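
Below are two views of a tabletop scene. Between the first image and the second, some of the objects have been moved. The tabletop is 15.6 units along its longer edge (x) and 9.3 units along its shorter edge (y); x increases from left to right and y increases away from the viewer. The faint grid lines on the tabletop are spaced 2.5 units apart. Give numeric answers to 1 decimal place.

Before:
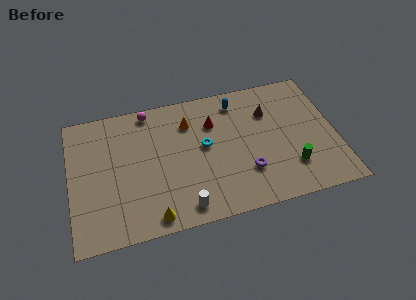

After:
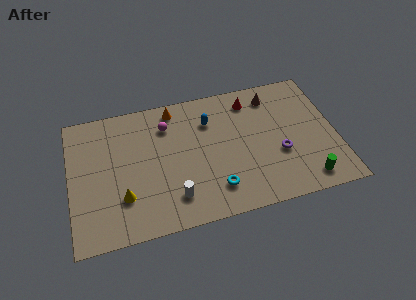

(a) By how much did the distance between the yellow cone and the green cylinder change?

+2.4

Before: roughly 8.3 units apart; after: 10.7. That's 2.4 units further apart.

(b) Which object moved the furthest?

the cyan torus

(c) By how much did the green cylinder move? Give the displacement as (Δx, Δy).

(0.8, -1.1)

The green cylinder was at about (12.8, 2.4) and moved to about (13.6, 1.3).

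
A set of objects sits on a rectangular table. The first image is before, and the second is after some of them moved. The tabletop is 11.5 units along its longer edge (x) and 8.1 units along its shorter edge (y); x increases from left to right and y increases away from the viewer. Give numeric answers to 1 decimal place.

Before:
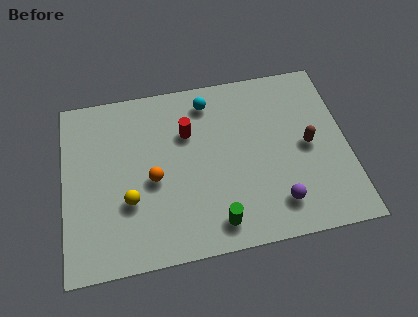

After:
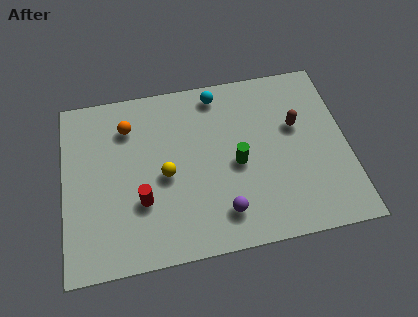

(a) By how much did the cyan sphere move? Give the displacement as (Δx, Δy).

(0.4, 0.3)

From the two frames, the cyan sphere sits at roughly (6.0, 6.8) before and (6.4, 7.1) after.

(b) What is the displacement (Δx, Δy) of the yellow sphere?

(1.5, 0.9)

The yellow sphere was at about (2.6, 2.8) and moved to about (4.1, 3.7).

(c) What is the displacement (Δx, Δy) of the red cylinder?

(-2.0, -2.8)

The red cylinder was at about (5.1, 5.5) and moved to about (3.1, 2.7).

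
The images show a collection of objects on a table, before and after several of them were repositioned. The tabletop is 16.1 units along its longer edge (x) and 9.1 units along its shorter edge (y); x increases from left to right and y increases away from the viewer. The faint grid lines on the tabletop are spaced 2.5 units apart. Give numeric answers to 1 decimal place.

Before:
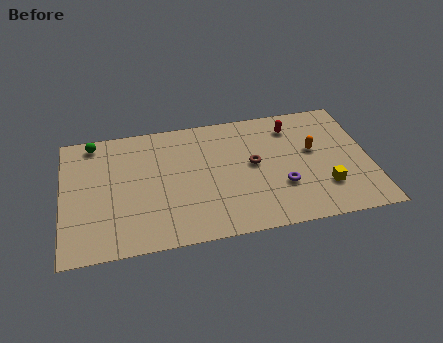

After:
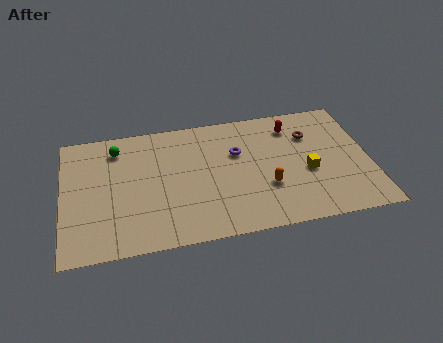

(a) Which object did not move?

the red capsule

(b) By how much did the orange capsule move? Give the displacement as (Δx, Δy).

(-2.6, -2.2)

The orange capsule was at about (13.2, 5.3) and moved to about (10.6, 3.1).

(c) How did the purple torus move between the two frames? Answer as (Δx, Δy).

(-2.2, 2.9)

From the two frames, the purple torus sits at roughly (11.4, 3.0) before and (9.2, 5.9) after.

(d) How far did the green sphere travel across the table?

1.4

The green sphere moved from about (1.7, 8.1) to (2.9, 7.4), a distance of √(1.2² + 0.7²) ≈ 1.4.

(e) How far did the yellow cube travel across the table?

1.5

From (13.6, 2.5) to (12.8, 3.8), the yellow cube covered √(0.8² + 1.3²) ≈ 1.5 units.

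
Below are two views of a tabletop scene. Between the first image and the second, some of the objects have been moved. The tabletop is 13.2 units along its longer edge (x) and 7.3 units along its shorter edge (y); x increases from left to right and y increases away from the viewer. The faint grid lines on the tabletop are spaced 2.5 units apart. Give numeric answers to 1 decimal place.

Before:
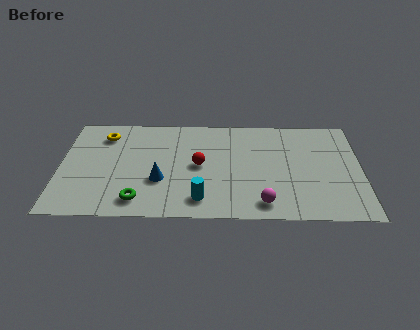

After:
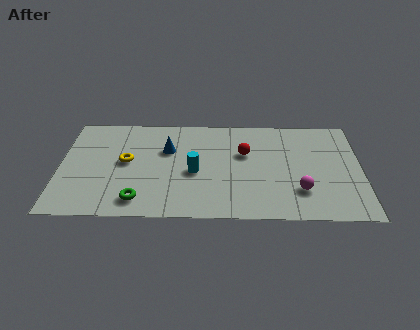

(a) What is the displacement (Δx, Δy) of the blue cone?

(0.3, 2.2)

From the two frames, the blue cone sits at roughly (4.4, 2.6) before and (4.7, 4.8) after.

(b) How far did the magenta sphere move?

1.8

The magenta sphere moved from about (8.9, 1.1) to (10.5, 2.0), a distance of √(1.6² + 0.9²) ≈ 1.8.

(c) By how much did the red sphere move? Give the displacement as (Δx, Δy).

(2.0, 0.9)

The red sphere started near (6.1, 3.7) and ended near (8.1, 4.6).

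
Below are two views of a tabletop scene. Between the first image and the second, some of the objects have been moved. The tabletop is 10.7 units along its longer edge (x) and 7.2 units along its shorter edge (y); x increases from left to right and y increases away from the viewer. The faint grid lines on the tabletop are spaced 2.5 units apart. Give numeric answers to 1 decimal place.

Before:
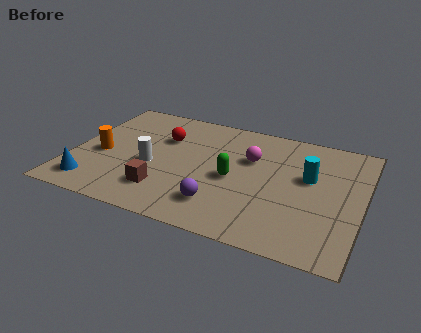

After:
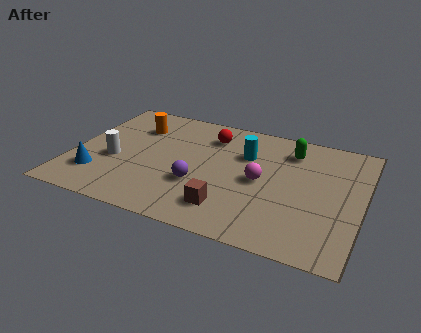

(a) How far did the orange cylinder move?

2.4

From (1.1, 3.1) to (2.1, 5.3), the orange cylinder covered √(1.0² + 2.2²) ≈ 2.4 units.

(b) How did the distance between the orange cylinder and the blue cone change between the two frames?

+1.7

Before: roughly 1.9 units apart; after: 3.6. That's 1.7 units further apart.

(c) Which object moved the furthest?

the green capsule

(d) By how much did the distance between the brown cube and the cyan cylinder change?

-2.3

Before: roughly 5.7 units apart; after: 3.4. That's 2.3 units closer together.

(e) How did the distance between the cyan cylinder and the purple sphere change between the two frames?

-1.2

Before: roughly 4.0 units apart; after: 2.8. That's 1.2 units closer together.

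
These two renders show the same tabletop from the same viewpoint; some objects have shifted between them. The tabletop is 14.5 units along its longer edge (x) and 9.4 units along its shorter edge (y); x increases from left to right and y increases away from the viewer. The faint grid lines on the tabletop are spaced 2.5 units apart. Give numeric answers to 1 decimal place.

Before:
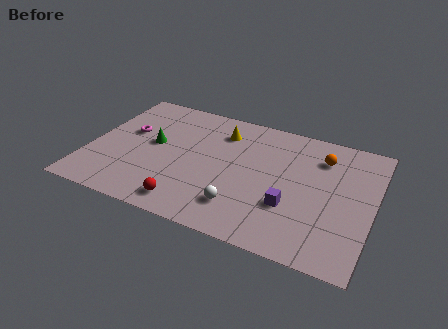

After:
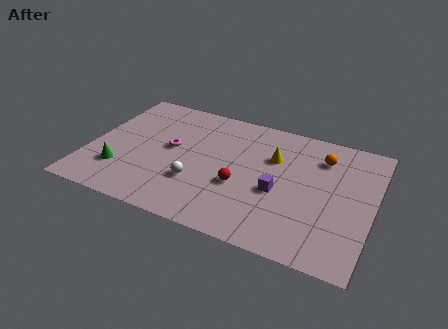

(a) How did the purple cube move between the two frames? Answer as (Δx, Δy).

(-0.7, 0.8)

The purple cube started near (10.5, 3.1) and ended near (9.8, 3.9).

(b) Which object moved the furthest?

the red sphere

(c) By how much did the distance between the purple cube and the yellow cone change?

-3.3

The distance was about 5.8 in the first image and 2.5 in the second, so they moved 3.3 units closer together.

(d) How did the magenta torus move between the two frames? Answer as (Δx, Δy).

(2.3, -0.5)

The magenta torus started near (1.8, 5.6) and ended near (4.1, 5.1).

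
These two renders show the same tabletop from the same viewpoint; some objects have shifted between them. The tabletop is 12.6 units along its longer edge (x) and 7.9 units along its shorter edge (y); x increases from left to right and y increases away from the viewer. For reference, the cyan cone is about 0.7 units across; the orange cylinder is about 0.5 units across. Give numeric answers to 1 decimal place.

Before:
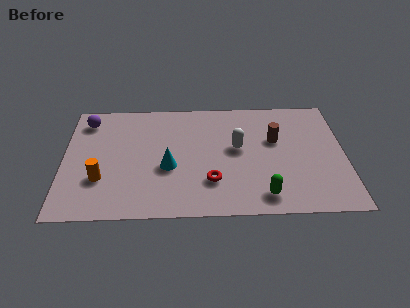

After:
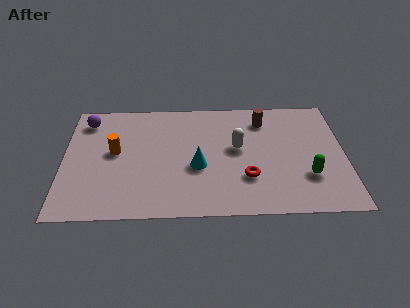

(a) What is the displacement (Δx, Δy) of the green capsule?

(2.0, 1.2)

The green capsule was at about (8.9, 1.2) and moved to about (10.9, 2.4).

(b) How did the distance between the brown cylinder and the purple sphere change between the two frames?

-0.6

They were about 8.6 units apart before and 8.0 after — 0.6 units closer together.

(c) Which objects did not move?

the purple sphere and the white capsule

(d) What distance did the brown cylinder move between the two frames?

1.5

The brown cylinder moved from about (9.5, 4.9) to (9.0, 6.3), a distance of √(0.5² + 1.4²) ≈ 1.5.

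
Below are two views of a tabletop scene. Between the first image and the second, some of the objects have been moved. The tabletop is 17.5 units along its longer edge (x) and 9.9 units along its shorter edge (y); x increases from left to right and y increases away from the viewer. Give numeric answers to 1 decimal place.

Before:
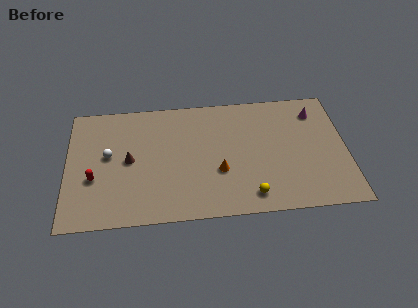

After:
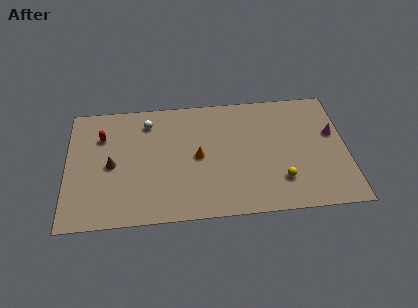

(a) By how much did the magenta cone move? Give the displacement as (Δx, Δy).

(1.0, -1.9)

The magenta cone was at about (15.7, 7.9) and moved to about (16.7, 6.0).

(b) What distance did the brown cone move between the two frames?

1.1

The brown cone moved from about (3.9, 5.0) to (2.8, 4.7), a distance of √(1.1² + 0.3²) ≈ 1.1.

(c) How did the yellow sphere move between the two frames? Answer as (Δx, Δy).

(1.9, 1.0)

The yellow sphere started near (11.4, 1.5) and ended near (13.3, 2.5).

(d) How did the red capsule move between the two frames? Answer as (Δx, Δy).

(0.5, 3.4)

The red capsule was at about (1.7, 3.7) and moved to about (2.2, 7.1).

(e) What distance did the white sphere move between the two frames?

3.5

The white sphere was near (2.6, 5.5) before and (5.1, 8.0) after, so it travelled √(2.5² + 2.5²) ≈ 3.5 units.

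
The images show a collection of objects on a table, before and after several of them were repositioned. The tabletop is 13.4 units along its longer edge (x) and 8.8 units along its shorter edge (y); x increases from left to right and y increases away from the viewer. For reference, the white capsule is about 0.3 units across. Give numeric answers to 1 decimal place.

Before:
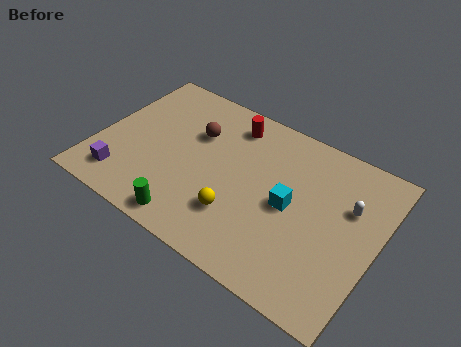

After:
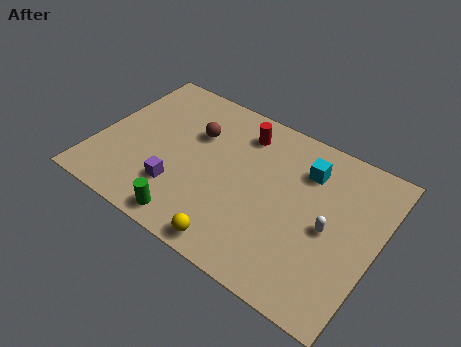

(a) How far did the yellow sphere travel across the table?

1.6

The yellow sphere was near (7.1, 2.5) before and (7.3, 0.9) after, so it travelled √(0.2² + 1.6²) ≈ 1.6 units.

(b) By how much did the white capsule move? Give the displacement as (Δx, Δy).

(-0.7, -1.6)

The white capsule started near (11.9, 5.7) and ended near (11.2, 4.1).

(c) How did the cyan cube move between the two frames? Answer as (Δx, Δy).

(0.4, 2.3)

From the two frames, the cyan cube sits at roughly (9.3, 4.3) before and (9.7, 6.6) after.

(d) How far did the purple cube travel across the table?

2.7

From (1.6, 1.6) to (4.2, 2.4), the purple cube covered √(2.6² + 0.8²) ≈ 2.7 units.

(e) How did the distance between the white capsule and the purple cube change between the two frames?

-3.9

The distance was about 11.1 in the first image and 7.2 in the second, so they moved 3.9 units closer together.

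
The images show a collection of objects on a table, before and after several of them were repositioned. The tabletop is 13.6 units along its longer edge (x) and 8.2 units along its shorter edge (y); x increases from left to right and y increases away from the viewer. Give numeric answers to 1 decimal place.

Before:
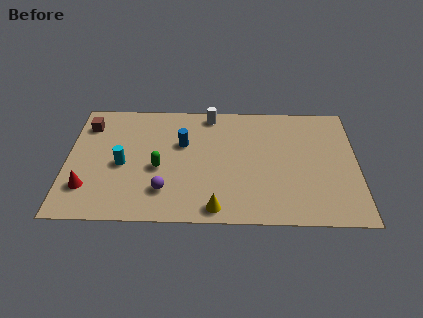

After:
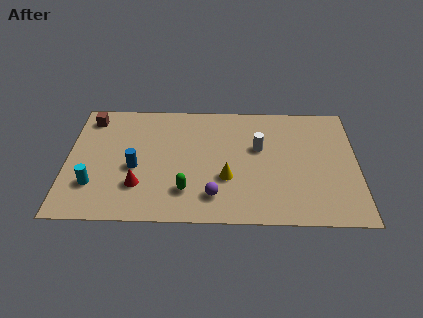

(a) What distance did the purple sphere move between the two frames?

2.3

From (4.6, 2.0) to (6.9, 1.7), the purple sphere covered √(2.3² + 0.3²) ≈ 2.3 units.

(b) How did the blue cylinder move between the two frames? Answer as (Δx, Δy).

(-2.2, -1.7)

The blue cylinder started near (5.4, 5.2) and ended near (3.2, 3.5).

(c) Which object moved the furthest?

the white cylinder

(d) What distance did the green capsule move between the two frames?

2.0

The green capsule was near (4.3, 3.5) before and (5.6, 2.0) after, so it travelled √(1.3² + 1.5²) ≈ 2.0 units.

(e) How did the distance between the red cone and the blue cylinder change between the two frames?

-4.2

They were about 5.4 units apart before and 1.2 after — 4.2 units closer together.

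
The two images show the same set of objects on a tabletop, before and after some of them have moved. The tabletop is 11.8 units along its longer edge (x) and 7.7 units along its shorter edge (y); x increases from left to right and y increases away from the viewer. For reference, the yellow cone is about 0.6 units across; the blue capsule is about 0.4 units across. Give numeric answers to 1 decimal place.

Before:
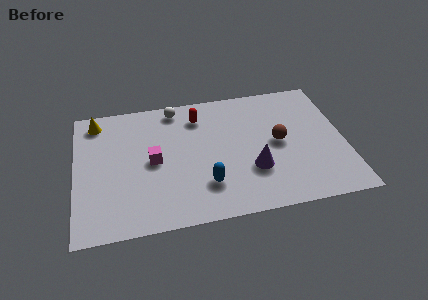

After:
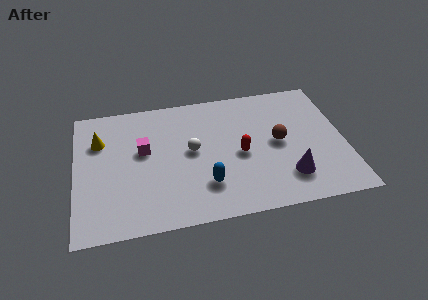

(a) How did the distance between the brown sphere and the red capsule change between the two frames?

-2.3

The distance was about 4.0 in the first image and 1.7 in the second, so they moved 2.3 units closer together.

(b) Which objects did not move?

the blue capsule and the brown sphere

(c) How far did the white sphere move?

2.8

The white sphere was near (4.5, 6.8) before and (5.1, 4.1) after, so it travelled √(0.6² + 2.7²) ≈ 2.8 units.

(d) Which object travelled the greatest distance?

the red capsule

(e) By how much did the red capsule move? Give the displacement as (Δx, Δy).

(1.7, -2.6)

The red capsule was at about (5.5, 6.1) and moved to about (7.2, 3.5).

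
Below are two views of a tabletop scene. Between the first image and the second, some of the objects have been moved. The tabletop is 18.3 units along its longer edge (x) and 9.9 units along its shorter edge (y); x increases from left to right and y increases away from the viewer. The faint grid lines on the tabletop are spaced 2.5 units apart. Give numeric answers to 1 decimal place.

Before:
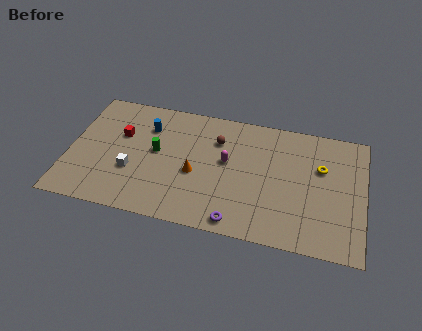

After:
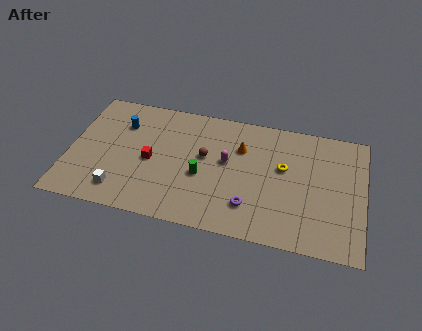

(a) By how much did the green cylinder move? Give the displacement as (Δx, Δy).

(2.9, -1.3)

From the two frames, the green cylinder sits at roughly (5.4, 5.4) before and (8.3, 4.1) after.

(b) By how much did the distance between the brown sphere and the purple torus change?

-1.9

The distance was about 6.4 in the first image and 4.5 in the second, so they moved 1.9 units closer together.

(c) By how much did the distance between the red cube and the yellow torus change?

-4.2

They were about 12.5 units apart before and 8.3 after — 4.2 units closer together.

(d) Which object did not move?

the magenta capsule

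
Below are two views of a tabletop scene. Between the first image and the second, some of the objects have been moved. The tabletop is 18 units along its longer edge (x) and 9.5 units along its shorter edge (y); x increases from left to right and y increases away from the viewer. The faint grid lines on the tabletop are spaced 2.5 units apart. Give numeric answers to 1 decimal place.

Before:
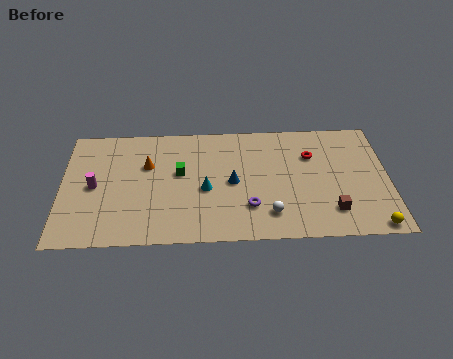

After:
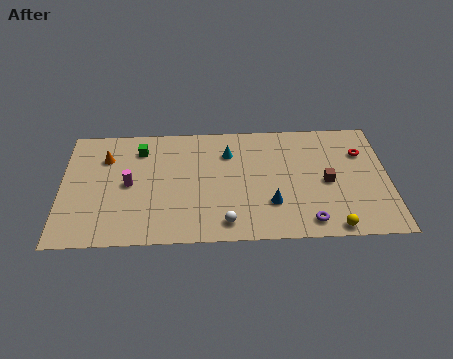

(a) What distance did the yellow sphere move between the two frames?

2.2

The yellow sphere moved from about (17.0, 0.8) to (14.8, 0.8), a distance of √(2.2² + 0.0²) ≈ 2.2.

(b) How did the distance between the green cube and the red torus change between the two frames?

+4.9

The distance was about 7.4 in the first image and 12.3 in the second, so they moved 4.9 units further apart.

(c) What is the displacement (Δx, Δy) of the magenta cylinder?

(1.9, 0.1)

The magenta cylinder started near (1.8, 4.6) and ended near (3.7, 4.7).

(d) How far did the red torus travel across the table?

2.8

From (13.8, 6.6) to (16.6, 6.7), the red torus covered √(2.8² + 0.1²) ≈ 2.8 units.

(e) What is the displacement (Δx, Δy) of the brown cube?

(-0.2, 2.3)

From the two frames, the brown cube sits at roughly (14.8, 2.1) before and (14.6, 4.4) after.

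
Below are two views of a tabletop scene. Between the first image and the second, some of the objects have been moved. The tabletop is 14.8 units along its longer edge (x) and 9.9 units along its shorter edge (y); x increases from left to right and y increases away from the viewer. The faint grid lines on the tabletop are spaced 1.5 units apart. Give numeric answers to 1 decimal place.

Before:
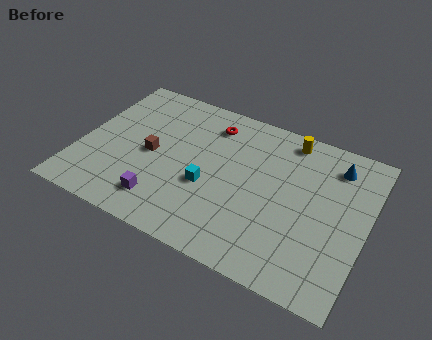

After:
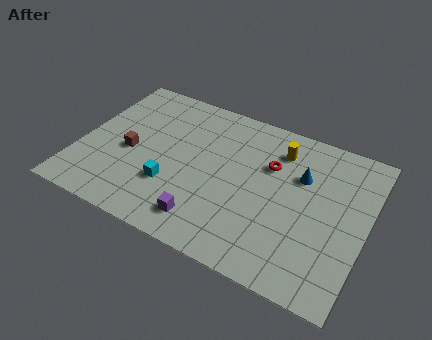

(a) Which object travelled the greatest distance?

the red torus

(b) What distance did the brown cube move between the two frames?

1.1

From (3.7, 4.7) to (2.6, 4.4), the brown cube covered √(1.1² + 0.3²) ≈ 1.1 units.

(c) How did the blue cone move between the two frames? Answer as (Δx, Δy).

(-1.6, -1.4)

From the two frames, the blue cone sits at roughly (12.9, 8.0) before and (11.3, 6.6) after.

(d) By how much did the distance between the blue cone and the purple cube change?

-3.7

They were about 10.2 units apart before and 6.5 after — 3.7 units closer together.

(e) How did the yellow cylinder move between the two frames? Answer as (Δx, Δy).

(-0.4, -0.9)

From the two frames, the yellow cylinder sits at roughly (10.4, 8.7) before and (10.0, 7.8) after.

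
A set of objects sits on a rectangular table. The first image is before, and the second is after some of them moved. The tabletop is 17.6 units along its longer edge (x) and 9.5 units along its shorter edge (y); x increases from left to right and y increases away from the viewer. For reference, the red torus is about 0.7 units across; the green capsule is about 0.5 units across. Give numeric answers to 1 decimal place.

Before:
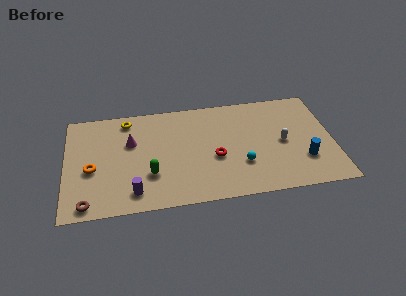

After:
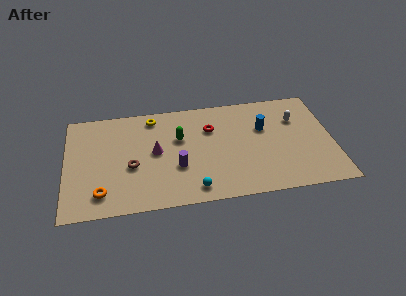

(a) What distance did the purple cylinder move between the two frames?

3.4

The purple cylinder moved from about (4.4, 1.6) to (7.3, 3.4), a distance of √(2.9² + 1.8²) ≈ 3.4.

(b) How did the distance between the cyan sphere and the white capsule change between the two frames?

+5.6

The distance was about 3.2 in the first image and 8.8 in the second, so they moved 5.6 units further apart.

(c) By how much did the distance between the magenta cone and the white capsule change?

-0.6

The distance was about 10.1 in the first image and 9.5 in the second, so they moved 0.6 units closer together.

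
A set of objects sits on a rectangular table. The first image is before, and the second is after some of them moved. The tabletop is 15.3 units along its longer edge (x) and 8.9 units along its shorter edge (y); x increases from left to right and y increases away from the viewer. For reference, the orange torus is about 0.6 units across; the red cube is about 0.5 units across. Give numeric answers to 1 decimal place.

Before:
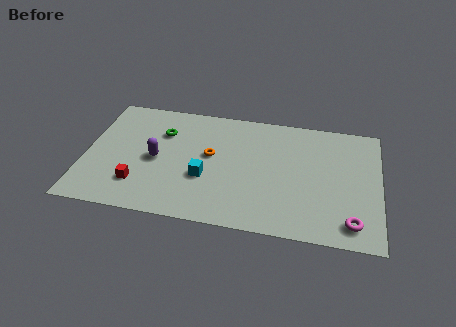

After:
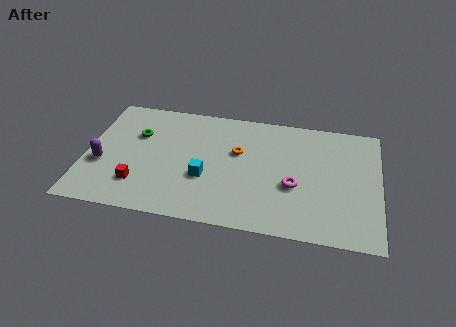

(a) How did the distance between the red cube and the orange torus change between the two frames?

+1.4

Before: roughly 4.6 units apart; after: 6.0. That's 1.4 units further apart.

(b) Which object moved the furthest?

the magenta torus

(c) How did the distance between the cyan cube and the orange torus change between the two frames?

+1.0

Before: roughly 1.7 units apart; after: 2.7. That's 1.0 units further apart.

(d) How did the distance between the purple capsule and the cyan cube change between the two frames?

+2.6

The distance was about 2.8 in the first image and 5.4 in the second, so they moved 2.6 units further apart.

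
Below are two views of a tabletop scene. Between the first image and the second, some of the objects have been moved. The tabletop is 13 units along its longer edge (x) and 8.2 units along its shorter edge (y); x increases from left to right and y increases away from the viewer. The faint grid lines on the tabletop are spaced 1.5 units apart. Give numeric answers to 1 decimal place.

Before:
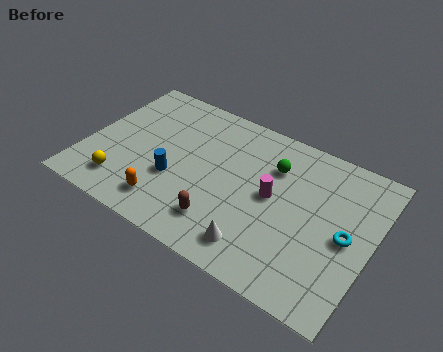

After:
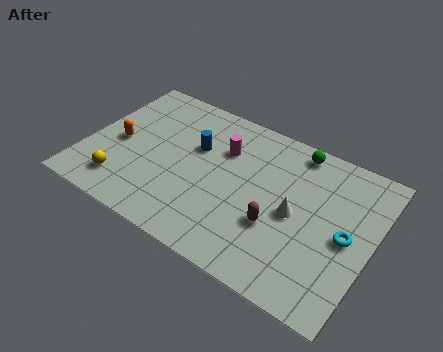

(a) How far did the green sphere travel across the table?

1.6

The green sphere was near (8.3, 5.9) before and (9.1, 7.3) after, so it travelled √(0.8² + 1.4²) ≈ 1.6 units.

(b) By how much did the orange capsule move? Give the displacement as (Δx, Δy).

(-2.7, 2.3)

From the two frames, the orange capsule sits at roughly (4.1, 1.5) before and (1.4, 3.8) after.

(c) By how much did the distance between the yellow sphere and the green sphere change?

+1.5

They were about 7.6 units apart before and 9.1 after — 1.5 units further apart.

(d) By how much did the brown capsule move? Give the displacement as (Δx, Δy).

(2.3, 1.1)

The brown capsule started near (6.6, 1.8) and ended near (8.9, 2.9).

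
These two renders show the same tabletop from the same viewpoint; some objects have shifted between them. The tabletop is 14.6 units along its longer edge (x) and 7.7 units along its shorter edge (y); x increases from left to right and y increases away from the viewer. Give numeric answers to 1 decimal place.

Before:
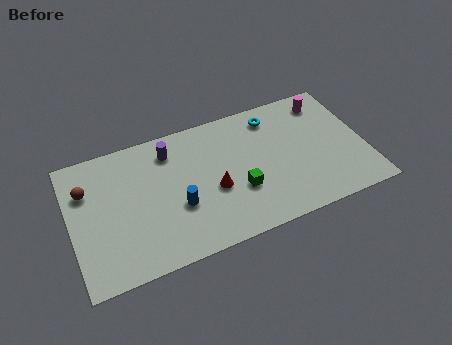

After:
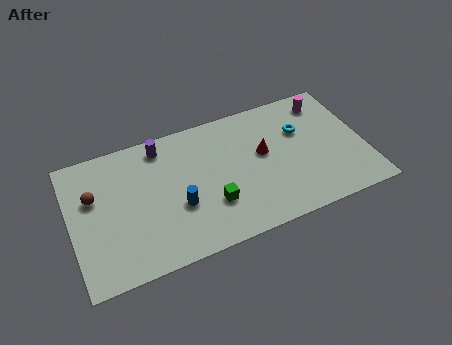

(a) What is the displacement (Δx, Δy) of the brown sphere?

(0.3, -0.5)

From the two frames, the brown sphere sits at roughly (0.9, 5.4) before and (1.2, 4.9) after.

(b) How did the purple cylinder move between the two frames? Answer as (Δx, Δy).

(-0.4, 0.4)

The purple cylinder started near (5.1, 6.2) and ended near (4.7, 6.6).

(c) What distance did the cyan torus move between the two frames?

1.8

From (10.3, 6.4) to (11.6, 5.1), the cyan torus covered √(1.3² + 1.3²) ≈ 1.8 units.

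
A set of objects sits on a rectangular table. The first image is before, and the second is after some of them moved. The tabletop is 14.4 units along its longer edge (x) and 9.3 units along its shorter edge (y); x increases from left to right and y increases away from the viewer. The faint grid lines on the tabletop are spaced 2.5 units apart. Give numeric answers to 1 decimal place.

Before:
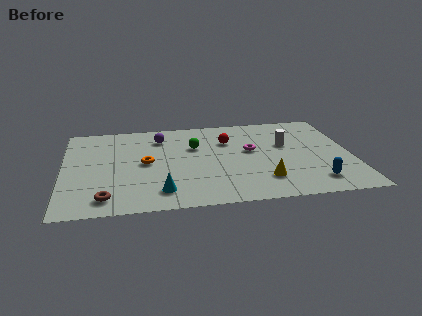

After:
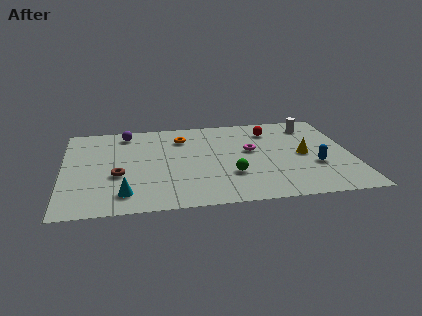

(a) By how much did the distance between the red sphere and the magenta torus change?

+0.7

Before: roughly 1.6 units apart; after: 2.3. That's 0.7 units further apart.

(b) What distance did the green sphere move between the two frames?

3.6

The green sphere moved from about (6.6, 6.1) to (8.3, 2.9), a distance of √(1.7² + 3.2²) ≈ 3.6.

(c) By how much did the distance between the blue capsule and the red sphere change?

-1.8

Before: roughly 6.3 units apart; after: 4.5. That's 1.8 units closer together.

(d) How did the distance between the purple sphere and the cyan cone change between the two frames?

+0.7

Before: roughly 5.6 units apart; after: 6.3. That's 0.7 units further apart.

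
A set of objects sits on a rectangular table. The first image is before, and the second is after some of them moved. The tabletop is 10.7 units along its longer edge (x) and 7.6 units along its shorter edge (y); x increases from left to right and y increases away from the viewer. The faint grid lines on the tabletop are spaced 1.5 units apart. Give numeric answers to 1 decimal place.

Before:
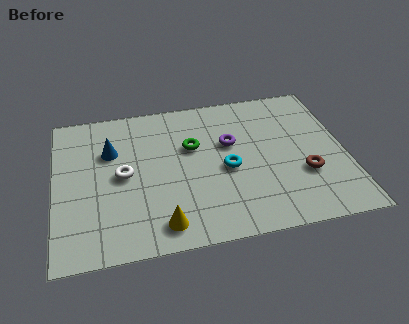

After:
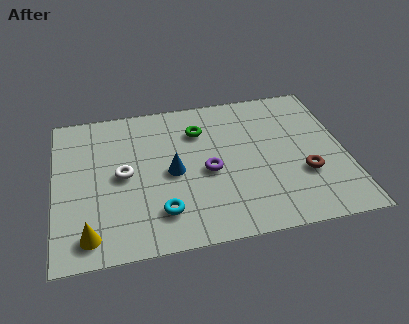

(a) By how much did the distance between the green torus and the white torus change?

+0.6

The distance was about 2.8 in the first image and 3.4 in the second, so they moved 0.6 units further apart.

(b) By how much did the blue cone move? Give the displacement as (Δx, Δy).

(2.2, -1.5)

From the two frames, the blue cone sits at roughly (2.1, 5.1) before and (4.3, 3.6) after.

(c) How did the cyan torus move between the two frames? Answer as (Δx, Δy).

(-2.5, -1.7)

From the two frames, the cyan torus sits at roughly (6.3, 3.4) before and (3.8, 1.7) after.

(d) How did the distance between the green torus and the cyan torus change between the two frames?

+2.4

Before: roughly 1.8 units apart; after: 4.2. That's 2.4 units further apart.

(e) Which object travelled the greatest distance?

the cyan torus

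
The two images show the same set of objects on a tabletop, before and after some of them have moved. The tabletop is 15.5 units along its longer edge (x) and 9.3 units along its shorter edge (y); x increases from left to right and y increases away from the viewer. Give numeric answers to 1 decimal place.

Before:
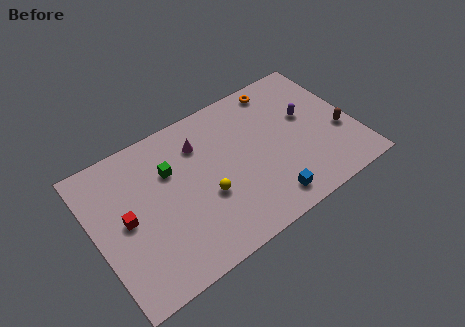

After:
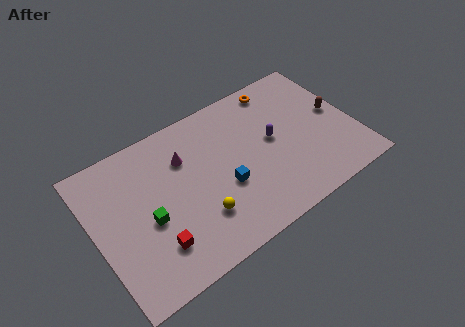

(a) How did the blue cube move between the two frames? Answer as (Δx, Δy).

(-2.2, 2.2)

From the two frames, the blue cube sits at roughly (9.7, 1.4) before and (7.5, 3.6) after.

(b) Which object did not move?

the orange torus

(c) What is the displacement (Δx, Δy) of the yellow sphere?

(-0.6, -1.0)

From the two frames, the yellow sphere sits at roughly (6.4, 3.6) before and (5.8, 2.6) after.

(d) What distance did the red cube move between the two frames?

2.7

The red cube was near (1.8, 4.7) before and (3.1, 2.3) after, so it travelled √(1.3² + 2.4²) ≈ 2.7 units.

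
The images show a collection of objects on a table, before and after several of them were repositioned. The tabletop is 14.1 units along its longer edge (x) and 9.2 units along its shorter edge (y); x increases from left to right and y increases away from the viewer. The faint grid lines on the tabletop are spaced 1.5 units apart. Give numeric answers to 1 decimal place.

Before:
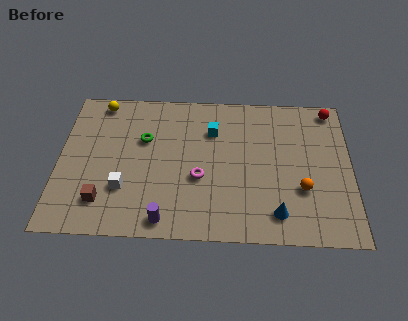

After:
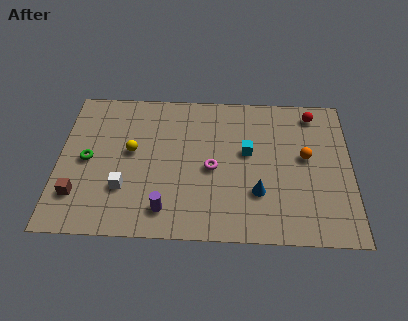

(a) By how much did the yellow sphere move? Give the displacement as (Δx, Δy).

(1.6, -3.1)

The yellow sphere started near (1.9, 8.2) and ended near (3.5, 5.1).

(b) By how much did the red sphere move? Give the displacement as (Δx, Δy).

(-0.9, -0.3)

From the two frames, the red sphere sits at roughly (13.2, 8.2) before and (12.3, 7.9) after.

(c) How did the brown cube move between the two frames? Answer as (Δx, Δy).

(-1.2, 0.3)

From the two frames, the brown cube sits at roughly (2.2, 2.0) before and (1.0, 2.3) after.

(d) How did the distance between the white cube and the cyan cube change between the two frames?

+0.7

They were about 5.7 units apart before and 6.4 after — 0.7 units further apart.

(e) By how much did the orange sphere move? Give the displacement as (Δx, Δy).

(0.2, 2.0)

The orange sphere started near (11.7, 3.1) and ended near (11.9, 5.1).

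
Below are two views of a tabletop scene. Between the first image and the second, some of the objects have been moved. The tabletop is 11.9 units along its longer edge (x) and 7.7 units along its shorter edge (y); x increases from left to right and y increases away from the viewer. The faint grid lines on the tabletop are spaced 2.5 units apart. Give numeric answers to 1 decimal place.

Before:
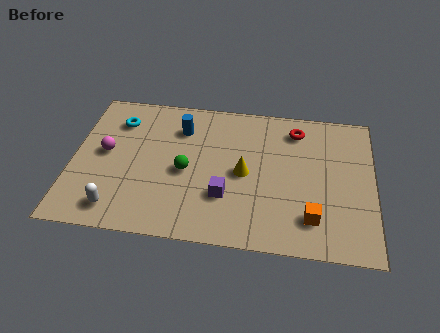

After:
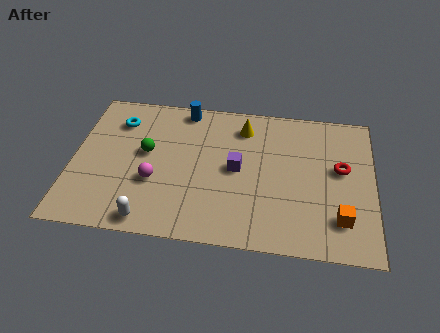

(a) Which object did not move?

the cyan torus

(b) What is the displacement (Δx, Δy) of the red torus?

(1.8, -1.9)

From the two frames, the red torus sits at roughly (8.8, 6.3) before and (10.6, 4.4) after.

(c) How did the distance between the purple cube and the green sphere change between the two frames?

+1.7

Before: roughly 1.9 units apart; after: 3.6. That's 1.7 units further apart.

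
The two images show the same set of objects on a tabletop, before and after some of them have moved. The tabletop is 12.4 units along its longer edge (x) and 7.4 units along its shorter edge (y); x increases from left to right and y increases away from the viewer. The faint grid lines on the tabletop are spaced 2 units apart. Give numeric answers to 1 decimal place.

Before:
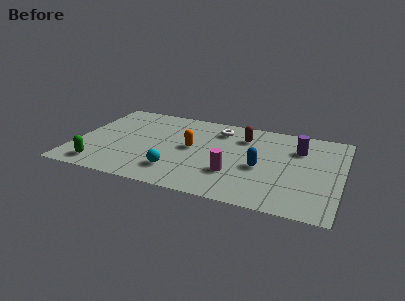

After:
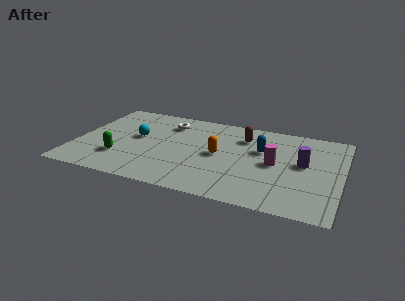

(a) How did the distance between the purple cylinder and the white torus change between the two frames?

+2.9

Before: roughly 3.8 units apart; after: 6.7. That's 2.9 units further apart.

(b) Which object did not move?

the brown capsule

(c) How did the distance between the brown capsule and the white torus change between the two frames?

+2.4

Before: roughly 1.2 units apart; after: 3.6. That's 2.4 units further apart.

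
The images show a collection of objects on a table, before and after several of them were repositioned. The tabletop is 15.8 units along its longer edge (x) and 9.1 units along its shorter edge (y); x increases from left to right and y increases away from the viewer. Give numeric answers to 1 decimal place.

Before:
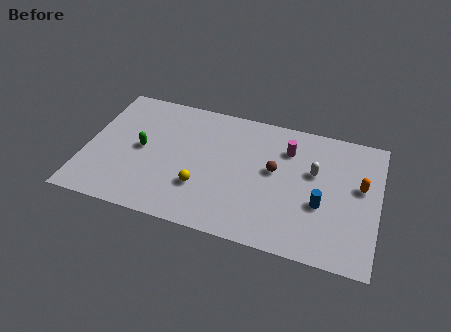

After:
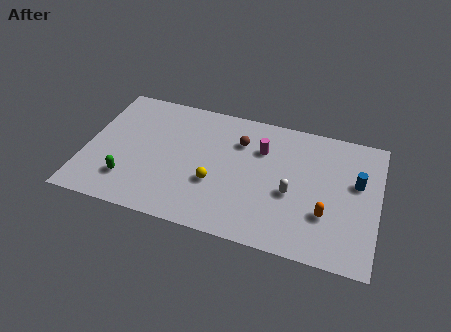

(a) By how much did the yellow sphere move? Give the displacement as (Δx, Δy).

(0.7, 0.5)

The yellow sphere was at about (6.4, 2.8) and moved to about (7.1, 3.3).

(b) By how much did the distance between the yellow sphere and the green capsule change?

+0.9

Before: roughly 3.8 units apart; after: 4.7. That's 0.9 units further apart.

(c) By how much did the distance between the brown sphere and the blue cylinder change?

+3.4

They were about 3.1 units apart before and 6.5 after — 3.4 units further apart.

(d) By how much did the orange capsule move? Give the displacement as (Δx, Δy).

(-1.7, -2.4)

The orange capsule started near (14.8, 5.3) and ended near (13.1, 2.9).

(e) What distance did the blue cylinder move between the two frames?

2.7

From (12.8, 3.5) to (14.6, 5.5), the blue cylinder covered √(1.8² + 2.0²) ≈ 2.7 units.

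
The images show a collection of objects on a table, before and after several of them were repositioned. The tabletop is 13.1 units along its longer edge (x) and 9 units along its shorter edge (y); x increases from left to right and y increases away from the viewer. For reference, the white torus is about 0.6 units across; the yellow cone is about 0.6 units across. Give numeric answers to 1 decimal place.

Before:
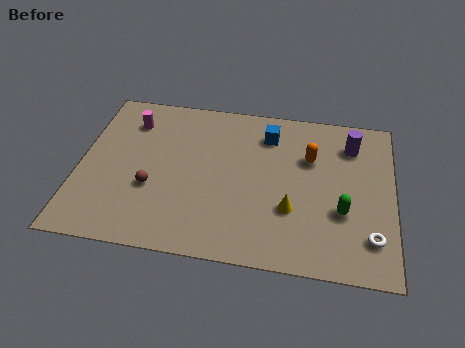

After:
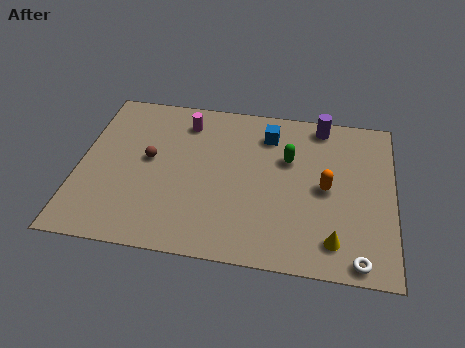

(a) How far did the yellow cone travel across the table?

2.3

The yellow cone moved from about (8.9, 3.0) to (10.7, 1.6), a distance of √(1.8² + 1.4²) ≈ 2.3.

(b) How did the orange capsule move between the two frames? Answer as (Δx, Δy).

(0.7, -1.6)

The orange capsule started near (9.6, 6.0) and ended near (10.3, 4.4).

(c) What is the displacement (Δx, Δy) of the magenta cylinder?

(2.3, 0.3)

From the two frames, the magenta cylinder sits at roughly (2.0, 7.0) before and (4.3, 7.3) after.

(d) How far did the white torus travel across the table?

1.3

The white torus was near (12.2, 2.0) before and (11.7, 0.8) after, so it travelled √(0.5² + 1.2²) ≈ 1.3 units.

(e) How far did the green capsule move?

3.5

The green capsule moved from about (11.0, 3.2) to (8.7, 5.8), a distance of √(2.3² + 2.6²) ≈ 3.5.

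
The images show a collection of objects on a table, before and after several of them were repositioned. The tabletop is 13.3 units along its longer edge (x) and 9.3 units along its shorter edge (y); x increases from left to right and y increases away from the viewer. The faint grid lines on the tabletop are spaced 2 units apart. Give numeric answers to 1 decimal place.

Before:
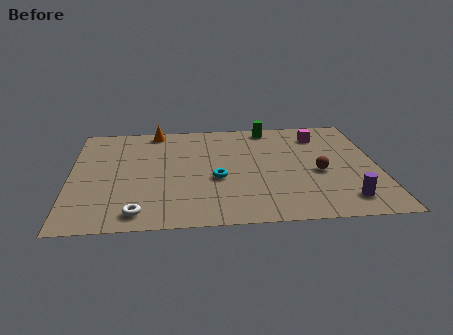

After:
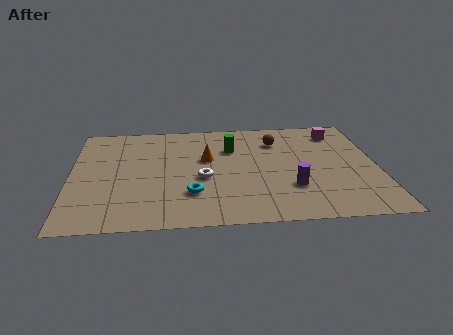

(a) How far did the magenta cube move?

0.8

From (10.9, 7.4) to (11.7, 7.6), the magenta cube covered √(0.8² + 0.2²) ≈ 0.8 units.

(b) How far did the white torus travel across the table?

3.9

From (2.9, 1.2) to (5.7, 3.9), the white torus covered √(2.8² + 2.7²) ≈ 3.9 units.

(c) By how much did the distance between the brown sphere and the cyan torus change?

+1.4

Before: roughly 4.4 units apart; after: 5.8. That's 1.4 units further apart.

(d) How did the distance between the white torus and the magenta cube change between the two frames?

-3.1

The distance was about 10.1 in the first image and 7.0 in the second, so they moved 3.1 units closer together.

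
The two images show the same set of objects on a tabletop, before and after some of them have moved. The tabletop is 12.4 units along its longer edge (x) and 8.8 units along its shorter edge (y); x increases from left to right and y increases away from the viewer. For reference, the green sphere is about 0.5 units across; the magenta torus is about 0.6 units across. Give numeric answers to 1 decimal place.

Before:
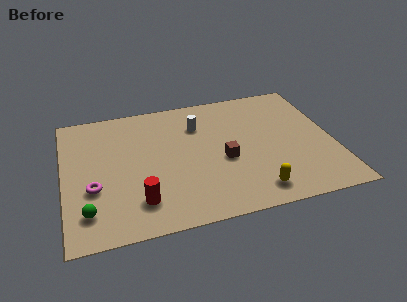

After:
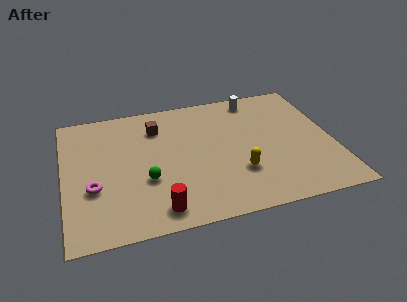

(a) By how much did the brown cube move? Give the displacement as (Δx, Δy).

(-2.9, 3.0)

The brown cube was at about (7.3, 3.7) and moved to about (4.4, 6.7).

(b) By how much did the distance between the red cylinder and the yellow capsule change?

-1.1

They were about 5.2 units apart before and 4.1 after — 1.1 units closer together.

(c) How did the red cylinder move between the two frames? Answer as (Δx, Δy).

(0.8, -0.7)

The red cylinder started near (3.3, 1.9) and ended near (4.1, 1.2).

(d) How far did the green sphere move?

3.0

The green sphere was near (1.0, 1.8) before and (3.7, 3.2) after, so it travelled √(2.7² + 1.4²) ≈ 3.0 units.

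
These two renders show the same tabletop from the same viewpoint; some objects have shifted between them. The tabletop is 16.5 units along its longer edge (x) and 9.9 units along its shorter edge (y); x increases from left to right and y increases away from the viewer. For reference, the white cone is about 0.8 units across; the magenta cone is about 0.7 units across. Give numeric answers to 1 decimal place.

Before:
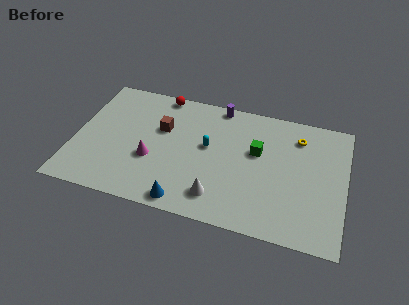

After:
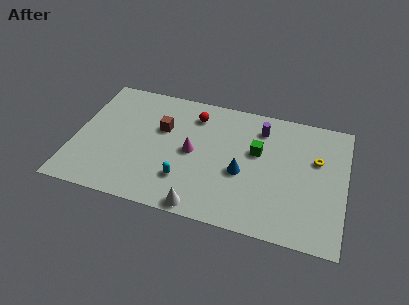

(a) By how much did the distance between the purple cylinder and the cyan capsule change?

+3.3

The distance was about 3.5 in the first image and 6.8 in the second, so they moved 3.3 units further apart.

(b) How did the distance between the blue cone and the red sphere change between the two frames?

-3.4

The distance was about 8.4 in the first image and 5.0 in the second, so they moved 3.4 units closer together.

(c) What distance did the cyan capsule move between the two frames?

3.2

From (8.1, 5.6) to (6.9, 2.6), the cyan capsule covered √(1.2² + 3.0²) ≈ 3.2 units.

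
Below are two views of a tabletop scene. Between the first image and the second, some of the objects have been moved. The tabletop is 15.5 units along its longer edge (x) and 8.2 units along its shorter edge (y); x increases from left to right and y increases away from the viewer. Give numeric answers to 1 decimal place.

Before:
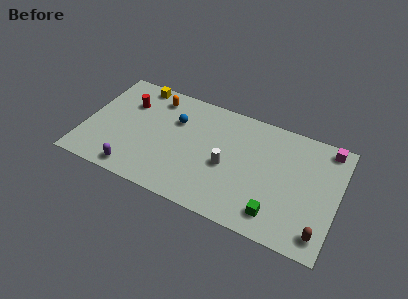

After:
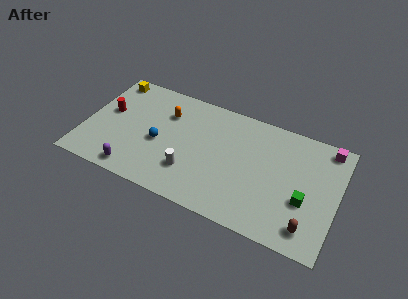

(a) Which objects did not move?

the magenta cube and the purple capsule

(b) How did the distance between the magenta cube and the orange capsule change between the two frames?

-0.7

Before: roughly 10.6 units apart; after: 9.9. That's 0.7 units closer together.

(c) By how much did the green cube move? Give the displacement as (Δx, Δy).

(1.6, 1.6)

From the two frames, the green cube sits at roughly (12.0, 1.5) before and (13.6, 3.1) after.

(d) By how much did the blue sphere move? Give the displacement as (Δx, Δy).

(-0.8, -2.0)

The blue sphere was at about (5.4, 5.6) and moved to about (4.6, 3.6).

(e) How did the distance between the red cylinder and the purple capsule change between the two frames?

-0.6

They were about 4.9 units apart before and 4.3 after — 0.6 units closer together.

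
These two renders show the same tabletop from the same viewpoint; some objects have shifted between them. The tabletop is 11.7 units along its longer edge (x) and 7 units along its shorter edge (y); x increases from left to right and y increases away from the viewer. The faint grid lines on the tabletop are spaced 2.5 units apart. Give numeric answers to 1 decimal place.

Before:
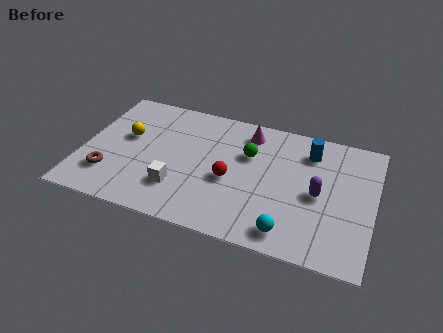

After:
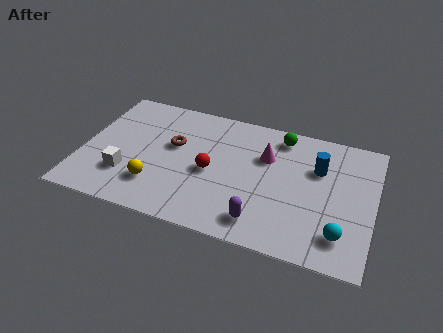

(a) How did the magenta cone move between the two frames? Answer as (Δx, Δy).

(0.8, -1.1)

From the two frames, the magenta cone sits at roughly (6.5, 5.8) before and (7.3, 4.7) after.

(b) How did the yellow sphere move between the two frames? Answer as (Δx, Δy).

(1.4, -2.3)

From the two frames, the yellow sphere sits at roughly (1.7, 4.1) before and (3.1, 1.8) after.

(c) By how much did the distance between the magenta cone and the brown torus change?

-2.9

Before: roughly 6.6 units apart; after: 3.7. That's 2.9 units closer together.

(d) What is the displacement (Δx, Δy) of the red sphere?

(-0.8, 0.2)

From the two frames, the red sphere sits at roughly (6.0, 3.0) before and (5.2, 3.2) after.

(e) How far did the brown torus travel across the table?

3.4

From (1.2, 1.8) to (3.6, 4.2), the brown torus covered √(2.4² + 2.4²) ≈ 3.4 units.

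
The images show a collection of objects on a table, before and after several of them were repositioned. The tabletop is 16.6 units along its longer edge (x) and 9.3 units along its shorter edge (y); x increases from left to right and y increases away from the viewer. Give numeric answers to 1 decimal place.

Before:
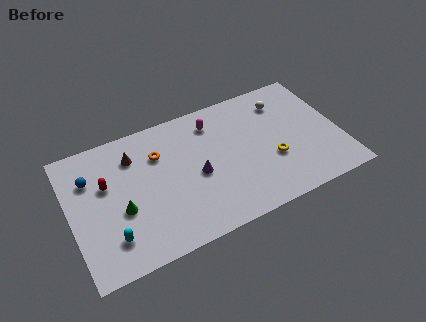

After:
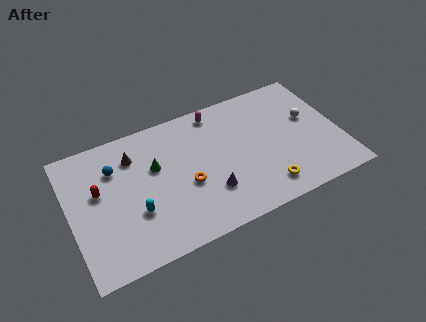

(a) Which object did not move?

the brown cone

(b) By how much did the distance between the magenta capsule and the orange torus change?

+1.4

They were about 3.6 units apart before and 5.0 after — 1.4 units further apart.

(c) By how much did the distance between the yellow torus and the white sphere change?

+1.0

Before: roughly 4.1 units apart; after: 5.1. That's 1.0 units further apart.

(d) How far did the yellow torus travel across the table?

1.9

The yellow torus moved from about (12.3, 3.4) to (11.6, 1.6), a distance of √(0.7² + 1.8²) ≈ 1.9.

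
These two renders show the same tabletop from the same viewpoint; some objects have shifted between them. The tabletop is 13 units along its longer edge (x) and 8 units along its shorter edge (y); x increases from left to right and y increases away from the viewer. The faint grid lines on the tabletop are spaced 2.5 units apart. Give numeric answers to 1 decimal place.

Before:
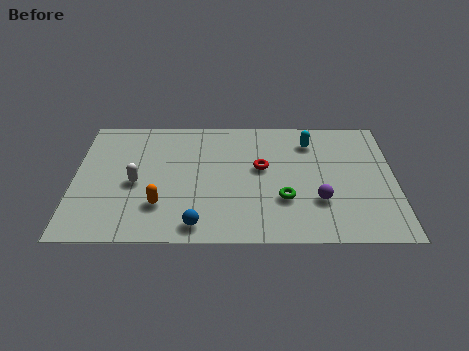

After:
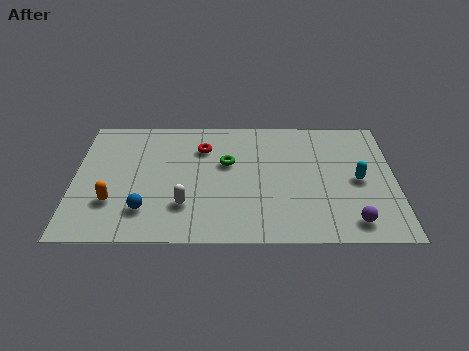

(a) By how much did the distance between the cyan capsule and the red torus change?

+4.0

Before: roughly 2.6 units apart; after: 6.6. That's 4.0 units further apart.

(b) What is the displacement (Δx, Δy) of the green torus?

(-2.3, 2.3)

The green torus started near (8.5, 2.6) and ended near (6.2, 4.9).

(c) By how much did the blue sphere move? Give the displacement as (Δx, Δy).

(-2.1, 0.9)

The blue sphere started near (5.0, 1.0) and ended near (2.9, 1.9).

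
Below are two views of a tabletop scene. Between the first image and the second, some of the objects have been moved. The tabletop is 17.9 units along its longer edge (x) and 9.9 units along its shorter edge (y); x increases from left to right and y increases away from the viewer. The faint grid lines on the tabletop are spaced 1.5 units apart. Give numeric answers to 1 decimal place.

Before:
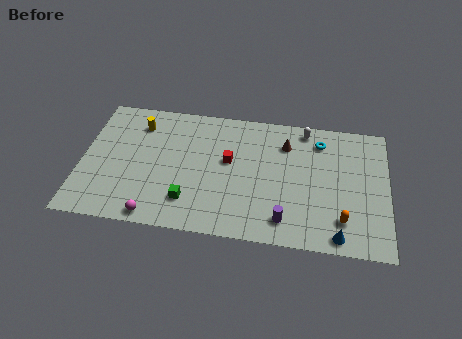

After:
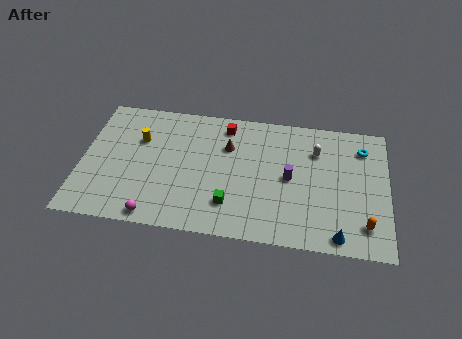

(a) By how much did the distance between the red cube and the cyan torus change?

+2.3

Before: roughly 5.8 units apart; after: 8.1. That's 2.3 units further apart.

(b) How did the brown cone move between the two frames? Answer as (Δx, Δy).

(-3.4, -0.7)

From the two frames, the brown cone sits at roughly (11.9, 7.5) before and (8.5, 6.8) after.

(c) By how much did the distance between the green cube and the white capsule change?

-2.4

The distance was about 9.3 in the first image and 6.9 in the second, so they moved 2.4 units closer together.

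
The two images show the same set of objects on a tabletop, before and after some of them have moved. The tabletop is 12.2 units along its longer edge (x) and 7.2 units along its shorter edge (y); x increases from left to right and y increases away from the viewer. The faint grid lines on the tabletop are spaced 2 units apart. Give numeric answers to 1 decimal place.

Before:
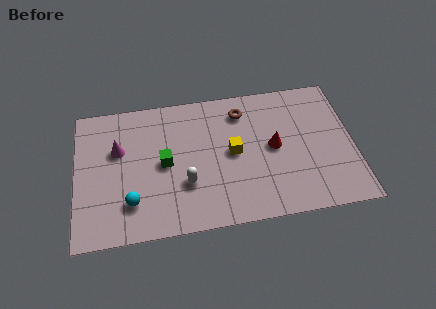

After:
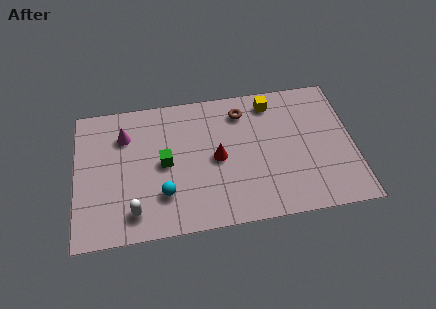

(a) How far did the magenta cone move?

0.8

From (1.9, 4.6) to (2.2, 5.3), the magenta cone covered √(0.3² + 0.7²) ≈ 0.8 units.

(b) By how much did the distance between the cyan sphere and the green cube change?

-0.7

They were about 2.3 units apart before and 1.6 after — 0.7 units closer together.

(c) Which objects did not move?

the brown torus and the green cube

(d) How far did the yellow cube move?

3.0

From (6.9, 3.7) to (8.7, 6.1), the yellow cube covered √(1.8² + 2.4²) ≈ 3.0 units.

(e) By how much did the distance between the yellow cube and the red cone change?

+1.8

Before: roughly 1.8 units apart; after: 3.6. That's 1.8 units further apart.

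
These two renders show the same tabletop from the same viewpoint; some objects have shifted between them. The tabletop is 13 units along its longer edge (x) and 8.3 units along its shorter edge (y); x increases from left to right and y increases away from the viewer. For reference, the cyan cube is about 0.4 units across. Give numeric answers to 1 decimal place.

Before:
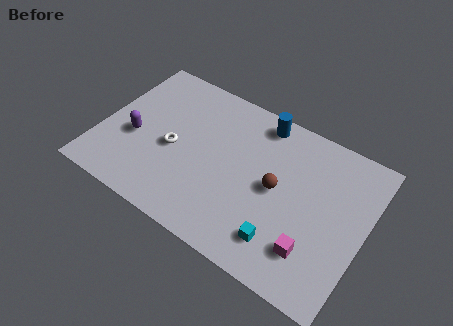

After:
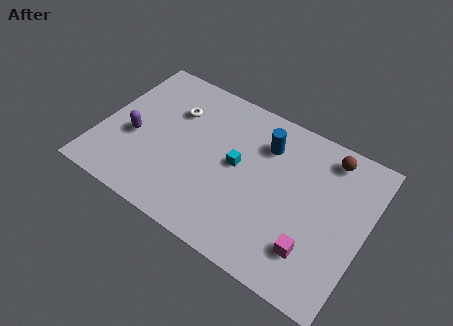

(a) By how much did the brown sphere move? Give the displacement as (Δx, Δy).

(2.1, 2.9)

From the two frames, the brown sphere sits at roughly (8.7, 4.2) before and (10.8, 7.1) after.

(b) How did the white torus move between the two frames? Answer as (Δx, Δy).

(-0.3, 2.1)

From the two frames, the white torus sits at roughly (3.6, 3.7) before and (3.3, 5.8) after.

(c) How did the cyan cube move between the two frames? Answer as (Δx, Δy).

(-2.7, 2.7)

From the two frames, the cyan cube sits at roughly (9.4, 1.7) before and (6.7, 4.4) after.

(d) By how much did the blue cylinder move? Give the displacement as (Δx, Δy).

(0.4, -1.1)

The blue cylinder was at about (7.4, 7.3) and moved to about (7.8, 6.2).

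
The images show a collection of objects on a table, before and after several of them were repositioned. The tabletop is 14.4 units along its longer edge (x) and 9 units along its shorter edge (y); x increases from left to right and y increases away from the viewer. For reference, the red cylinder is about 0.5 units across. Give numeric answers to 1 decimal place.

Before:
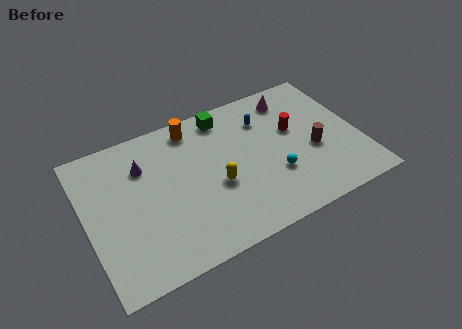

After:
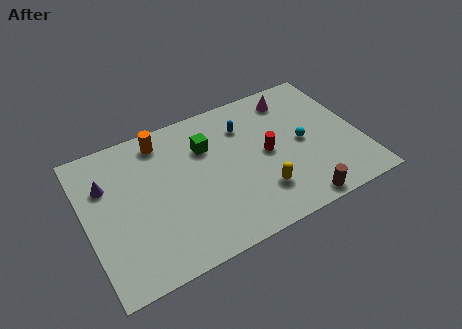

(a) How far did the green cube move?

1.9

From (7.7, 7.8) to (6.5, 6.3), the green cube covered √(1.2² + 1.5²) ≈ 1.9 units.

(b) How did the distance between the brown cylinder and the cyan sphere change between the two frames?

+1.4

Before: roughly 2.3 units apart; after: 3.7. That's 1.4 units further apart.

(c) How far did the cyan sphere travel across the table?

2.2

The cyan sphere was near (9.7, 3.0) before and (11.4, 4.4) after, so it travelled √(1.7² + 1.4²) ≈ 2.2 units.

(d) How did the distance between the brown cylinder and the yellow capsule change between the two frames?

-2.9

They were about 5.2 units apart before and 2.3 after — 2.9 units closer together.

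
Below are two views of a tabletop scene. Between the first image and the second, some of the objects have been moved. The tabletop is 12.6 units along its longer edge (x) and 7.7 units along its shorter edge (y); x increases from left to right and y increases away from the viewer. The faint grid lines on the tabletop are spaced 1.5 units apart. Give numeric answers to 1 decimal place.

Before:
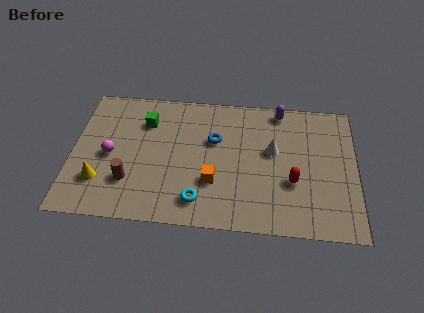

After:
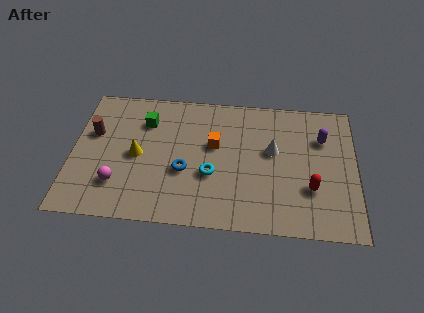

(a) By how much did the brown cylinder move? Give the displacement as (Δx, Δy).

(-1.7, 2.6)

From the two frames, the brown cylinder sits at roughly (2.6, 2.2) before and (0.9, 4.8) after.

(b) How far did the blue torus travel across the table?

2.3

The blue torus moved from about (6.3, 4.9) to (5.0, 3.0), a distance of √(1.3² + 1.9²) ≈ 2.3.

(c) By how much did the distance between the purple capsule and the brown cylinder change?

+2.1

Before: roughly 8.1 units apart; after: 10.2. That's 2.1 units further apart.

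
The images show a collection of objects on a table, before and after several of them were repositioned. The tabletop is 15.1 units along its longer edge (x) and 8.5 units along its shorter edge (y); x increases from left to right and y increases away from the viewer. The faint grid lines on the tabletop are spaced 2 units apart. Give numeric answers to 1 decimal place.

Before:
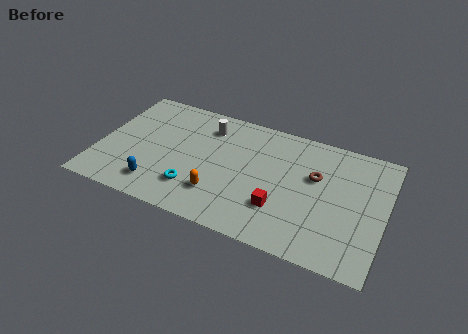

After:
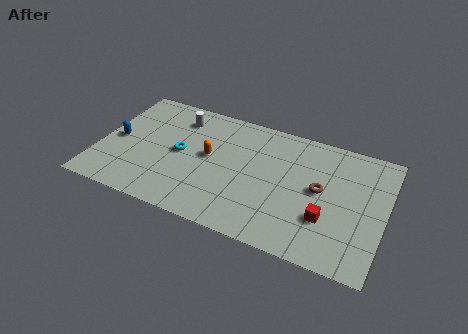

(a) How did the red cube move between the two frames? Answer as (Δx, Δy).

(2.4, 0.2)

The red cube was at about (9.8, 2.5) and moved to about (12.2, 2.7).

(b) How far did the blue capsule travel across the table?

3.5

From (3.4, 1.6) to (0.9, 4.1), the blue capsule covered √(2.5² + 2.5²) ≈ 3.5 units.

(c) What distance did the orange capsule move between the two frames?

2.5

The orange capsule moved from about (6.6, 2.2) to (5.8, 4.6), a distance of √(0.8² + 2.4²) ≈ 2.5.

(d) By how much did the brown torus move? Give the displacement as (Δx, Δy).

(0.3, -0.8)

The brown torus started near (11.4, 5.3) and ended near (11.7, 4.5).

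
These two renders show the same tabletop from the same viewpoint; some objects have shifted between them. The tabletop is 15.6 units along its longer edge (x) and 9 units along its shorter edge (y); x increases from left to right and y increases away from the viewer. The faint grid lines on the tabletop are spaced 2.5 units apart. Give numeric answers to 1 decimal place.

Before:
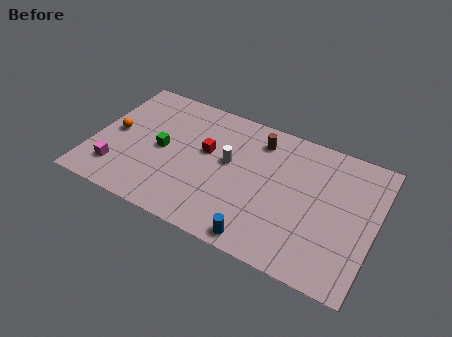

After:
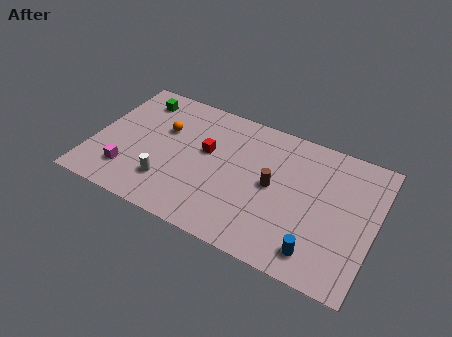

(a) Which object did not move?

the red cube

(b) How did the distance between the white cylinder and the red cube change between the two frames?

+2.2

Before: roughly 1.3 units apart; after: 3.5. That's 2.2 units further apart.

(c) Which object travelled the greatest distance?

the white cylinder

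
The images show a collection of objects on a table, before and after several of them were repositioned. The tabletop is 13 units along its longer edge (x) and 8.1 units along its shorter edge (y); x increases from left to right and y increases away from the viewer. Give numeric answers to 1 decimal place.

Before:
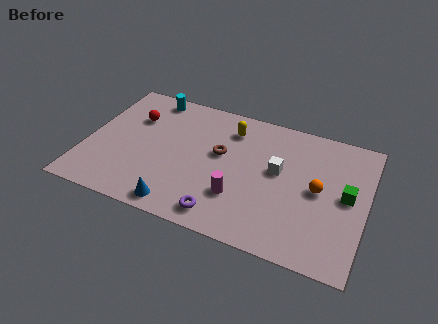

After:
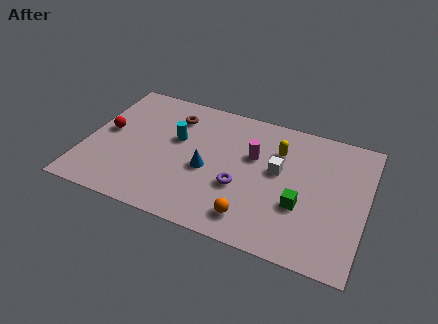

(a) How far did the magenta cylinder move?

2.7

From (7.3, 2.4) to (7.7, 5.1), the magenta cylinder covered √(0.4² + 2.7²) ≈ 2.7 units.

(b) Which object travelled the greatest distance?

the orange sphere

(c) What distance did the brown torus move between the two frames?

2.9

The brown torus was near (6.2, 4.7) before and (3.8, 6.3) after, so it travelled √(2.4² + 1.6²) ≈ 2.9 units.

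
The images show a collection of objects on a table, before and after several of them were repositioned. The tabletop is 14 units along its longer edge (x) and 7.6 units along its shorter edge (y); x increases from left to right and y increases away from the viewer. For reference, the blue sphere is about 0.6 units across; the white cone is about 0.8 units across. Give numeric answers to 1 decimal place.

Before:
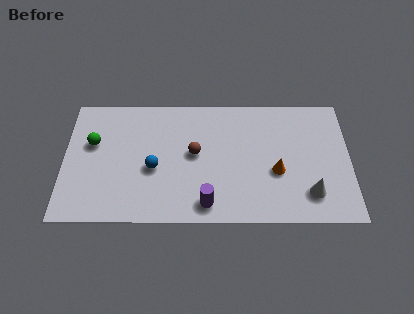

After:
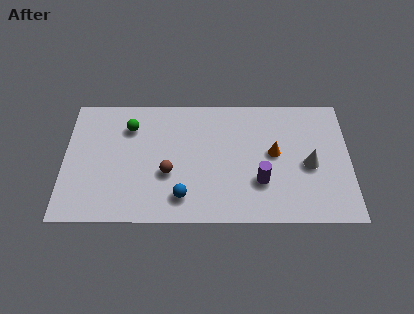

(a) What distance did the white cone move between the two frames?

1.7

The white cone moved from about (12.0, 1.7) to (12.0, 3.4), a distance of √(0.0² + 1.7²) ≈ 1.7.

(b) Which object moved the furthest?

the purple cylinder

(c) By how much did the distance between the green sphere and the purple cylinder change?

+0.5

Before: roughly 6.7 units apart; after: 7.2. That's 0.5 units further apart.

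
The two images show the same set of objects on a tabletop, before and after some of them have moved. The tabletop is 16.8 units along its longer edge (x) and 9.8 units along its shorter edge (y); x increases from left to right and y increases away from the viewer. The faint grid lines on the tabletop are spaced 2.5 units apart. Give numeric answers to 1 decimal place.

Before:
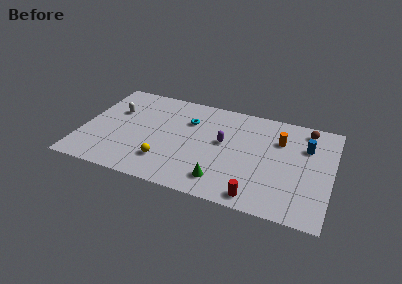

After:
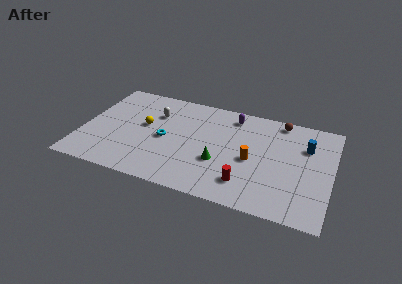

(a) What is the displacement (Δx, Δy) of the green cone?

(-0.3, 1.7)

The green cone started near (9.7, 1.8) and ended near (9.4, 3.5).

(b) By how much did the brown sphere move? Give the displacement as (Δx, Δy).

(-1.8, 0.3)

From the two frames, the brown sphere sits at roughly (14.9, 8.5) before and (13.1, 8.8) after.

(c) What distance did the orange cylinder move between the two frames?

3.0

The orange cylinder moved from about (13.2, 6.9) to (11.5, 4.4), a distance of √(1.7² + 2.5²) ≈ 3.0.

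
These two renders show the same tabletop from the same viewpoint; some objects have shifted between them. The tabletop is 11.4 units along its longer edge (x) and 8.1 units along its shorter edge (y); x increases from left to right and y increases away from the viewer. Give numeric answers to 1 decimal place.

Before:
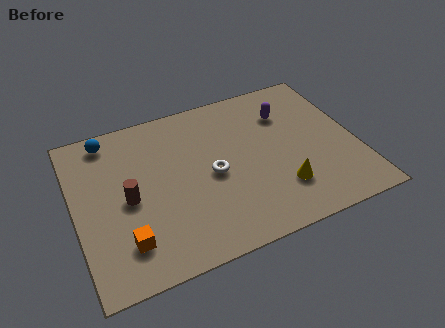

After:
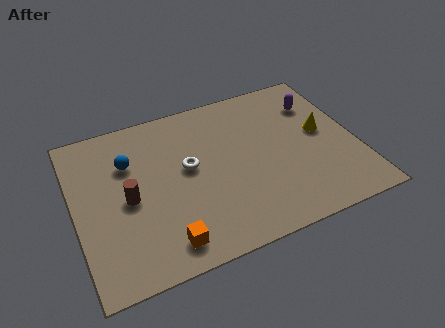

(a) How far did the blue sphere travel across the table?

1.7

The blue sphere was near (1.6, 7.1) before and (2.3, 5.6) after, so it travelled √(0.7² + 1.5²) ≈ 1.7 units.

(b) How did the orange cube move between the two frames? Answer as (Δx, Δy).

(1.5, -0.6)

The orange cube started near (1.8, 1.8) and ended near (3.3, 1.2).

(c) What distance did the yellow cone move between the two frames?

3.0

The yellow cone moved from about (8.1, 2.1) to (10.1, 4.4), a distance of √(2.0² + 2.3²) ≈ 3.0.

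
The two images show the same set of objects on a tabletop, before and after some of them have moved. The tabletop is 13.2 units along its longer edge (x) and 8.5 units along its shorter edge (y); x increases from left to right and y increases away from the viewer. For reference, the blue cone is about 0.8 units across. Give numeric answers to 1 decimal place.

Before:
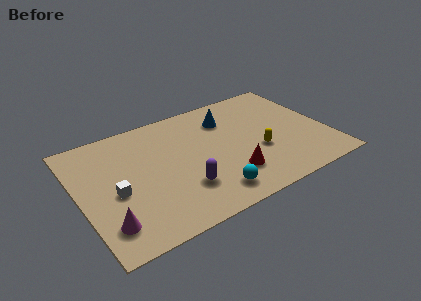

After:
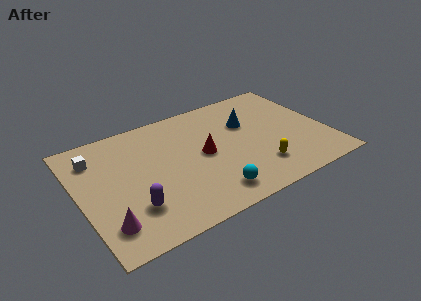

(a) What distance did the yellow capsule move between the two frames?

1.2

From (9.4, 3.2) to (9.2, 2.0), the yellow capsule covered √(0.2² + 1.2²) ≈ 1.2 units.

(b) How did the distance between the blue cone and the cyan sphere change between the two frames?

-0.3

The distance was about 5.3 in the first image and 5.0 in the second, so they moved 0.3 units closer together.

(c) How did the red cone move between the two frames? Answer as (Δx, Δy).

(-1.1, 2.1)

The red cone was at about (7.7, 2.2) and moved to about (6.6, 4.3).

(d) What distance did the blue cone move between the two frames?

1.3

From (8.2, 6.4) to (9.2, 5.6), the blue cone covered √(1.0² + 0.8²) ≈ 1.3 units.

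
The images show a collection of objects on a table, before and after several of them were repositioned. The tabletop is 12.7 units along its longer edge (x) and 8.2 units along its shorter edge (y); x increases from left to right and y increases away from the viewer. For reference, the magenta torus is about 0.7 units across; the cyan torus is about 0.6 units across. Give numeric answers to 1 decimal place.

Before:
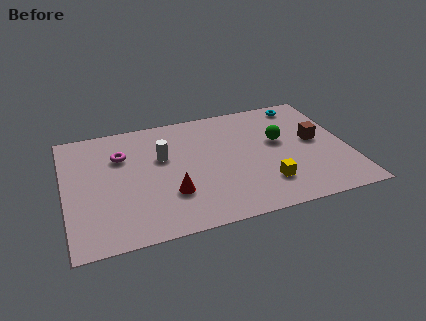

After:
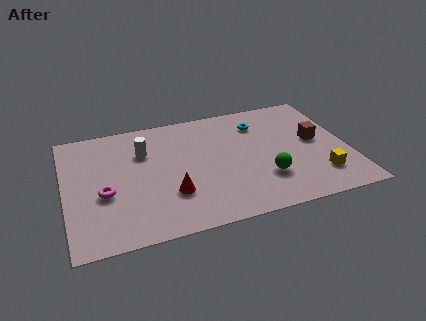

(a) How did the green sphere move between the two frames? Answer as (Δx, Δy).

(-0.9, -2.4)

The green sphere started near (9.7, 4.8) and ended near (8.8, 2.4).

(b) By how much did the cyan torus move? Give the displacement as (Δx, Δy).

(-2.1, -0.9)

The cyan torus was at about (11.0, 7.2) and moved to about (8.9, 6.3).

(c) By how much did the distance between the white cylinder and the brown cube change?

+0.9

They were about 6.9 units apart before and 7.8 after — 0.9 units further apart.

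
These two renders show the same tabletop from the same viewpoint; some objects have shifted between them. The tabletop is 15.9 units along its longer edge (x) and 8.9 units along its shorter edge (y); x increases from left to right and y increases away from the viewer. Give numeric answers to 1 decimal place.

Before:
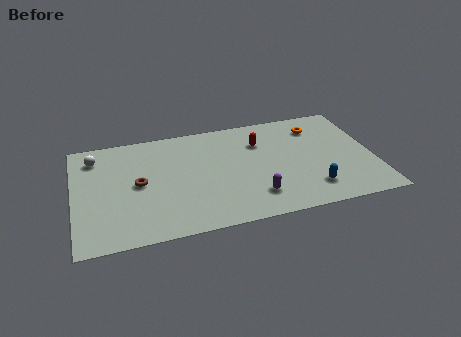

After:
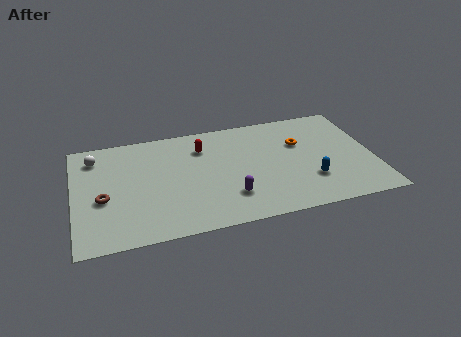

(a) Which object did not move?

the white sphere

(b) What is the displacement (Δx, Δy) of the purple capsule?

(-1.3, 0.3)

The purple capsule started near (9.4, 2.0) and ended near (8.1, 2.3).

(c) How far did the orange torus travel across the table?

1.6

From (13.1, 7.0) to (12.1, 5.8), the orange torus covered √(1.0² + 1.2²) ≈ 1.6 units.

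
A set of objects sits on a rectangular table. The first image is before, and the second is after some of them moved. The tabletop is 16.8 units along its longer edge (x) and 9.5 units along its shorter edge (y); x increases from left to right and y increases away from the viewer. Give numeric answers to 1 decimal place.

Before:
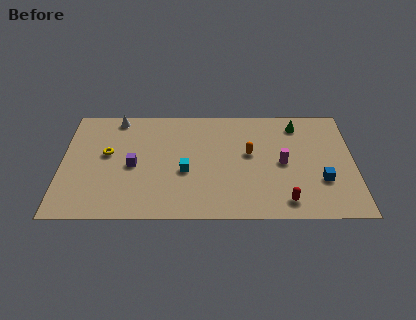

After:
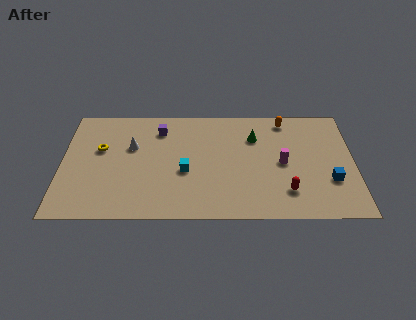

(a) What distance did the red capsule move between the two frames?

0.8

The red capsule was near (12.8, 1.4) before and (12.9, 2.2) after, so it travelled √(0.1² + 0.8²) ≈ 0.8 units.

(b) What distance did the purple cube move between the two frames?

3.4

The purple cube moved from about (4.1, 4.4) to (5.6, 7.5), a distance of √(1.5² + 3.1²) ≈ 3.4.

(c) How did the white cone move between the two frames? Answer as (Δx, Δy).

(0.9, -2.5)

From the two frames, the white cone sits at roughly (3.1, 8.5) before and (4.0, 6.0) after.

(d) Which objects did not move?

the magenta cylinder and the cyan cube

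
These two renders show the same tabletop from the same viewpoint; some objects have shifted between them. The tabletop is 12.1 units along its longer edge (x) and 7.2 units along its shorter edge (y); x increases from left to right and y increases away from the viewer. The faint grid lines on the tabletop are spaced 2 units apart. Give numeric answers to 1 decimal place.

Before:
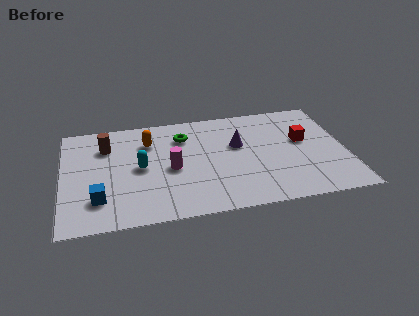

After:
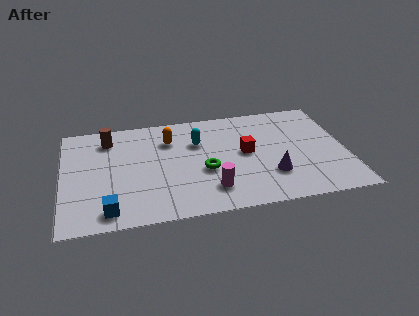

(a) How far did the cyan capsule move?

2.8

The cyan capsule was near (3.3, 3.6) before and (5.8, 4.9) after, so it travelled √(2.5² + 1.3²) ≈ 2.8 units.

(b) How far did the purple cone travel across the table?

2.6

The purple cone moved from about (7.5, 4.4) to (8.8, 2.1), a distance of √(1.3² + 2.3²) ≈ 2.6.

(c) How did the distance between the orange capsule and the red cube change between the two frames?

-3.2

They were about 6.7 units apart before and 3.5 after — 3.2 units closer together.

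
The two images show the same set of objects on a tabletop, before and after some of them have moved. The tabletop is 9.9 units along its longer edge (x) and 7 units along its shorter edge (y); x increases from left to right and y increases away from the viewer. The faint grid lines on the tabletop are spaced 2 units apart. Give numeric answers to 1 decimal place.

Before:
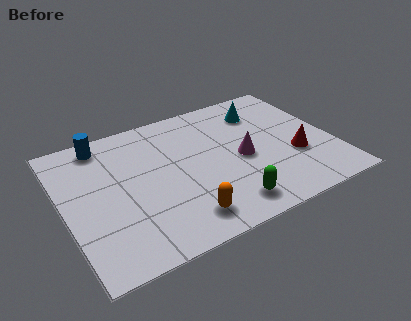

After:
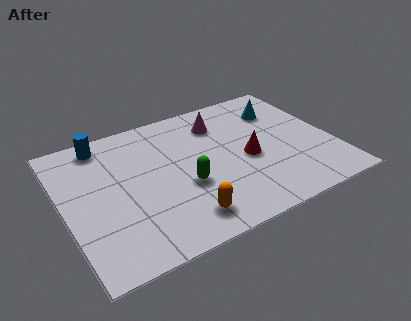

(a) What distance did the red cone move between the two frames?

1.8

The red cone was near (8.4, 2.5) before and (6.7, 3.1) after, so it travelled √(1.7² + 0.6²) ≈ 1.8 units.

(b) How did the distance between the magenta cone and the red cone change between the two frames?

+0.4

They were about 2.0 units apart before and 2.4 after — 0.4 units further apart.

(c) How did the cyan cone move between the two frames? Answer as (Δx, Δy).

(0.7, -0.2)

The cyan cone was at about (7.6, 5.4) and moved to about (8.3, 5.2).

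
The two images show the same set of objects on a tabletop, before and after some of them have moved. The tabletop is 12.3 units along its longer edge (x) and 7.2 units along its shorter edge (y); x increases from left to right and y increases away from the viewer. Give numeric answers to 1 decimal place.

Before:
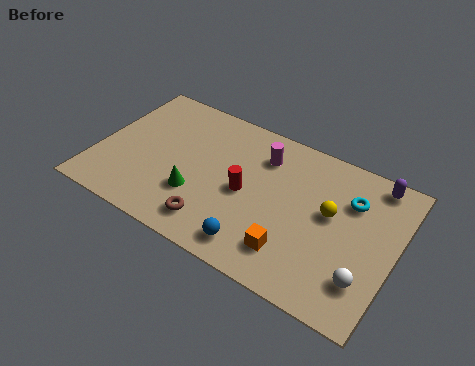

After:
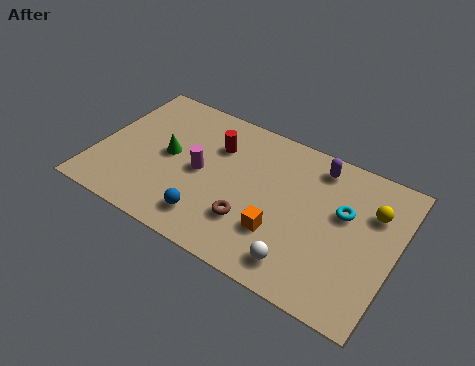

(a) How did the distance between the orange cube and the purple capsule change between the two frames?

-1.5

They were about 5.5 units apart before and 4.0 after — 1.5 units closer together.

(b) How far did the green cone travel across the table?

2.0

From (4.3, 2.3) to (2.9, 3.7), the green cone covered √(1.4² + 1.4²) ≈ 2.0 units.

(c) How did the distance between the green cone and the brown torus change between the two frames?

+2.7

The distance was about 1.3 in the first image and 4.0 in the second, so they moved 2.7 units further apart.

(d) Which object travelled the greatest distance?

the magenta cylinder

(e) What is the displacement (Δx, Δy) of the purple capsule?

(-2.3, -0.3)

From the two frames, the purple capsule sits at roughly (11.1, 6.4) before and (8.8, 6.1) after.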